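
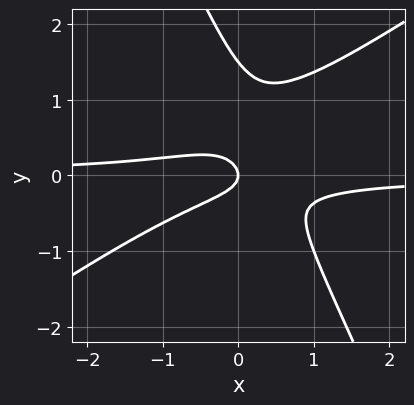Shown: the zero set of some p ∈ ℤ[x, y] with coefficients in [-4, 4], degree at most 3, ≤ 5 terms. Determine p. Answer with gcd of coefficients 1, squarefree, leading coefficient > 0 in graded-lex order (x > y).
3*x^2*y - 3*x*y^2 - 2*y^3 + 3*y^2 + x

(a) The degree is 3 — the shape is more complex than any degree-2 curve.
(b) From the axis intercepts and sections: it crosses the x-axis at the gridline x = 0; it meets the y-axis at y = 0 (among the integer gridlines).
(c) Fitting integer coefficients to these (and the overall shape) gives p.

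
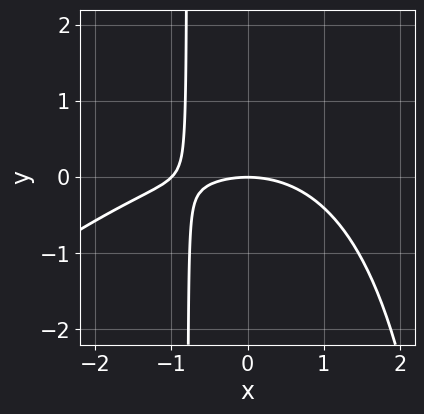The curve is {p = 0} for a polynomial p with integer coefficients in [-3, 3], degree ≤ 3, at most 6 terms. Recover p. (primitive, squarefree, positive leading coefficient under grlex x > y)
(a) deg p = 3.
(b) Reading off the gridlines: it crosses the y-axis at the gridline y = 0; among the integer gridlines, it crosses the x-axis at x ∈ {-1, 0}.
(c) Putting this together gives p.

x^3 - x^2*y + x^2 + 3*x*y + 3*y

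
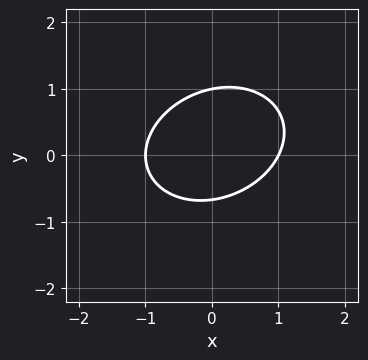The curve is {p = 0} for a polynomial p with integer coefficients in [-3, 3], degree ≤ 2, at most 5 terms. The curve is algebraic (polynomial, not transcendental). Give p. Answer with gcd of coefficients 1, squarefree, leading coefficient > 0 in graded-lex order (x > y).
2*x^2 - x*y + 3*y^2 - y - 2

(a) The degree is 2 — the shape is more complex than any degree-1 curve.
(b) Observable constraints: among the integer gridlines, it crosses the x-axis at x ∈ {-1, 1}; it meets the y-axis at y = 1 (among the integer gridlines).
(c) Together with the visible shape, these determine p as stated.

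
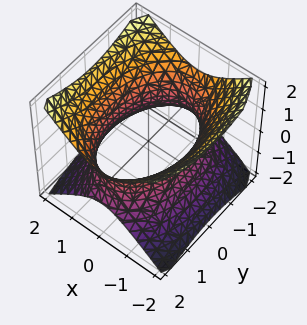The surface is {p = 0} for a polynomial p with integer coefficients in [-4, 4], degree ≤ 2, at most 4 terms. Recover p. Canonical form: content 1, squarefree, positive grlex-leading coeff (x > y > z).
2*x^2 + y^2 - 2*z^2 - 3

1. The degree is 2 — an hourglass — one-sheet hyperboloid; a quadric.
2. Symmetries: it's symmetric under z → −z, forcing even powers of z; it's symmetric under x → −x, forcing even powers of x; the y ↦ −y reflection is a symmetry, so y appears only in even powers.
3. From the visible intercepts: it misses every integer gridline on the z-axis.
4. Solving for integer coefficients yields p as stated.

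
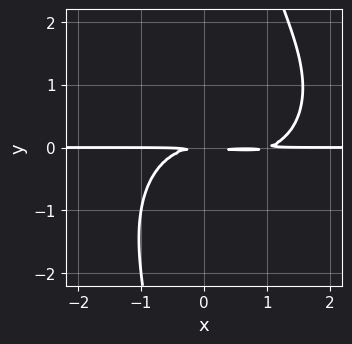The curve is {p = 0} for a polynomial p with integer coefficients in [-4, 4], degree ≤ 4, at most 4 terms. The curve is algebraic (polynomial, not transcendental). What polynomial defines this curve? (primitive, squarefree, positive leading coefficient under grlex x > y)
1. Degree: a generic line meets the curve in up to 4 points, so deg p = 4.
2. Checking where it meets the axes: every point of the x-axis in the box is on the curve.
3. Together with the visible shape, these determine p as stated.

x^3*y + x*y^3 - x^2*y - 3*y^2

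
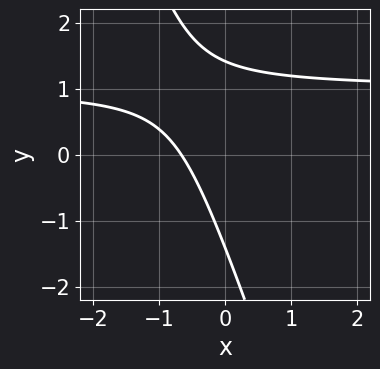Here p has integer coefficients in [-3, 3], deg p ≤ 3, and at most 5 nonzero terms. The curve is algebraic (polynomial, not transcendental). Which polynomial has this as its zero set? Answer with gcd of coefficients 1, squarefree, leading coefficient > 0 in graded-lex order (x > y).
3*x*y + y^2 - 3*x - 2

First, deg p = 2. No degree-1 curve has this shape.
Finally, solving for integer coefficients yields p as stated.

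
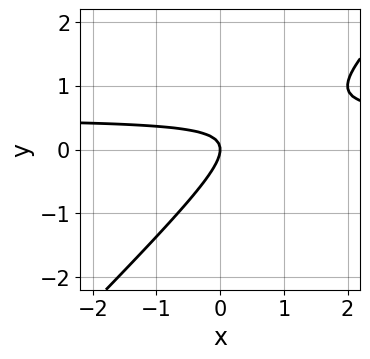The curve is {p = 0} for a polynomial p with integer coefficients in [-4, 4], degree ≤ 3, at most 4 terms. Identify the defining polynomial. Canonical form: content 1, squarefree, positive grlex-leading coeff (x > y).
First, the degree is 2 — a generic line meets the curve in up to 2 points.
Then, from the visible intercepts: it meets the y-axis at y = 0 (among the integer gridlines); one x-axis crossing is at x = 0.
Finally, fitting integer coefficients to these (and the overall shape) gives p.

2*x*y - 2*y^2 - x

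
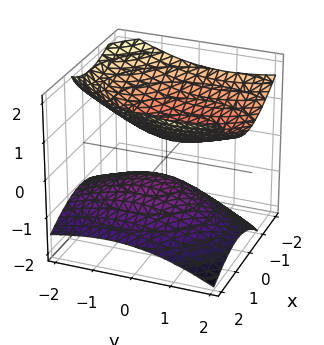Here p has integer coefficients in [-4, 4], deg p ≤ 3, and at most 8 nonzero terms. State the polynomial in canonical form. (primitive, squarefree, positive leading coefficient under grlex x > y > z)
(a) The picture has 2 separate pieces. Treating them together as one polynomial.
(b) The degree is 2 — a generic line meets the surface in up to 2 points.
(c) Checking where it meets the axes: the surface avoids every integer x-axis point in the box; it misses every integer gridline on the y-axis.
(d) Together with the visible shape, these determine p as stated.

2*x^2 + x*z + y^2 - y*z - 3*z^2 + 1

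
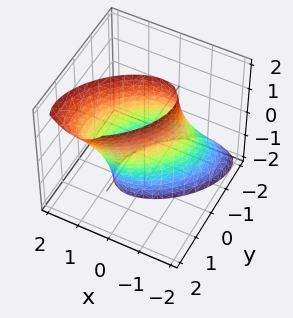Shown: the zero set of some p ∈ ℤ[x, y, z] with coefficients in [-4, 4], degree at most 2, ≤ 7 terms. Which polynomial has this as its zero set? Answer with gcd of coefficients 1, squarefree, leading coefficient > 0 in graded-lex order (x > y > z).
3*x^2 - 3*x*y + 3*y^2 - 2*y*z - 3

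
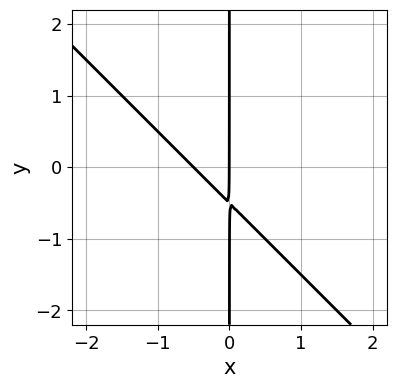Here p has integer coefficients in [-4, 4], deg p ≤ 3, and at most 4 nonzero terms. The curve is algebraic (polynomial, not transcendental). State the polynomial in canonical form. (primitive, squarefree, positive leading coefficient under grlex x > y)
2*x^2 + 2*x*y + x

1. The degree is 2 — no degree-1 curve has this shape.
2. From the axis intercepts and sections: every point of the y-axis in the box is on the curve; it crosses the x-axis at the gridline x = 0.
3. Fitting integer coefficients to these (and the overall shape) gives p.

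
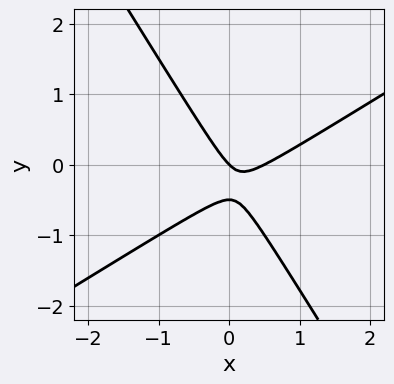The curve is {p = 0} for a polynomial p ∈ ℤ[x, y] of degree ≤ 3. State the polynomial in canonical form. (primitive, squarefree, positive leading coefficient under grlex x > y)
2*x^2 - 2*x*y - 2*y^2 - x - y

1. The degree is 2 — no degree-1 curve has this shape.
2. Checking where it meets the axes: it meets the x-axis at x = 0 (among the integer gridlines); one y-axis crossing is at y = 0.
3. Matching integer coefficients to the picture gives p.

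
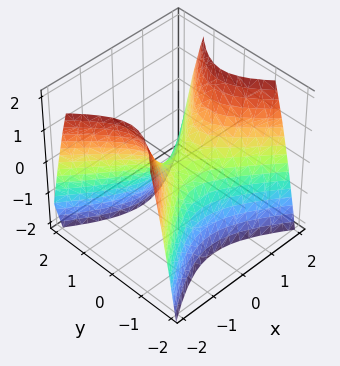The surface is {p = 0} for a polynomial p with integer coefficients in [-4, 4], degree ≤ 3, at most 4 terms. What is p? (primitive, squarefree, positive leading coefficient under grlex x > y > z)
First, deg p = 2. A hyperbolic paraboloid; a quadric.
Then, symmetries: mirror symmetry x ↦ −x ⇒ only even powers of x; the y ↦ −y reflection is a symmetry, so y appears only in even powers.
Then, observable constraints: one z-axis crossing is at z = 0; it meets the y-axis at y = 0 (among the integer gridlines).
Finally, matching integer coefficients to the picture gives p.

2*x^2 - 3*y^2 - 2*z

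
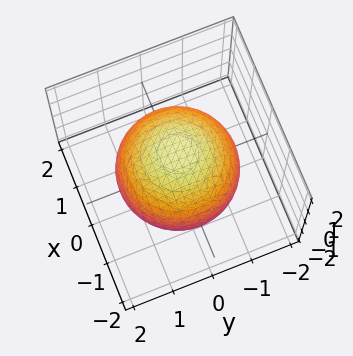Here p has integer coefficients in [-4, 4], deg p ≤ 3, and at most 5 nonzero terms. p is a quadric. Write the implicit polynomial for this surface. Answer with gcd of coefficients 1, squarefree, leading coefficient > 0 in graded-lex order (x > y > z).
x^2 + y^2 + z^2 - 2

1. The degree is 2 — bounded and convex; a quadric.
2. By symmetry, every cross-section ⟂ z is a circle, so x, y appear only via x² + y²; it's symmetric under z → −z, forcing even powers of z.
3. Observable constraints: a circular section at z = 1 has radius exactly 1.
4. Matching integer coefficients to the picture gives p.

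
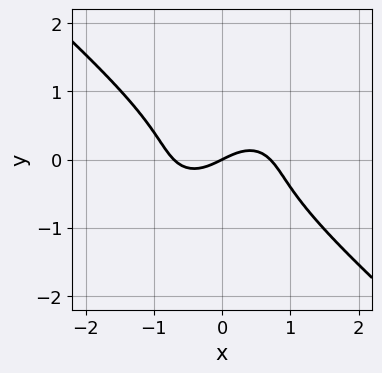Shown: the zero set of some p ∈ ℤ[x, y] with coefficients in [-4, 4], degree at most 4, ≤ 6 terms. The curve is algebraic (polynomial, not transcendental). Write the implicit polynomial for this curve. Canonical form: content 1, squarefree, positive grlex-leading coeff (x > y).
First, degree: a generic line meets the curve in up to 3 points, so deg p = 3.
Next, checking where it meets the axes: one x-axis crossing is at x = 0; it crosses the y-axis at the gridline y = 0.
Finally, assembling these constraints gives the stated polynomial.

2*x^3 + 3*y^3 - x + 2*y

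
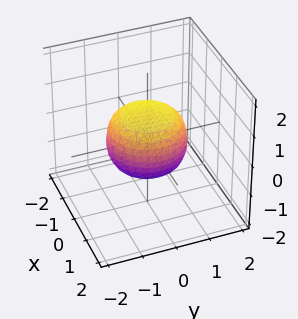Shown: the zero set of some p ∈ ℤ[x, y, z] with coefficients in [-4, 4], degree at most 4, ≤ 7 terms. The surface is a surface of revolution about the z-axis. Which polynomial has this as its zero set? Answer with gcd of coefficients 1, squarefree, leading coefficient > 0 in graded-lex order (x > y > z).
2*x^4 + 4*x^2*y^2 + 2*y^4 - x^2 - y^2 + 3*z^2 - 2

Degree: no degree-3 surface has this shape, so deg p = 4.
By symmetry, every cross-section ⟂ z is a circle, so x, y appear only via x² + y².
Observable constraints: a circular section at z = 0 has radius between 1 and 2.
Together with the visible shape, these determine p as stated.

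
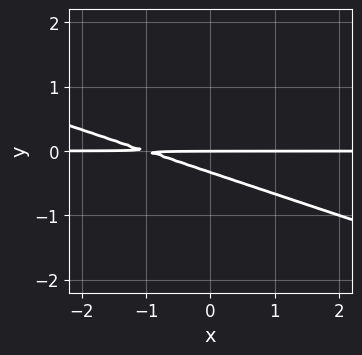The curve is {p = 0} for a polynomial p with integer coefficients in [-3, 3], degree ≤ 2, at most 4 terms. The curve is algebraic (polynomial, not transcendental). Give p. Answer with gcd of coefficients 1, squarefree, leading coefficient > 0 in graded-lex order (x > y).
x*y + 3*y^2 + y

(a) Degree: the shape is more complex than any degree-1 curve, so deg p = 2.
(b) Checking where it meets the axes: one y-axis crossing is at y = 0; the visible x-axis segment lies entirely on the curve.
(c) These observations pin down the coefficients.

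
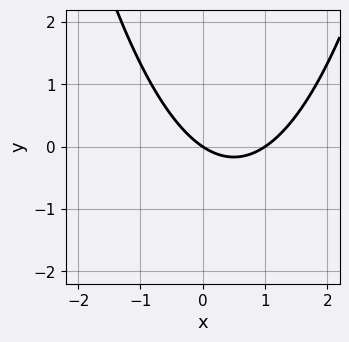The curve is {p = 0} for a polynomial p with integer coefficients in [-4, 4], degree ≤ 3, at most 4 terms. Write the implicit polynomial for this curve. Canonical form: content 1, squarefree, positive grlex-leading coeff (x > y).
2*x^2 - 2*x - 3*y

First, the degree is 2 — no degree-1 curve has this shape.
Then, reading off the gridlines: among the integer gridlines, it crosses the x-axis at x ∈ {0, 1}; one y-axis crossing is at y = 0.
Finally, solving for integer coefficients yields p as stated.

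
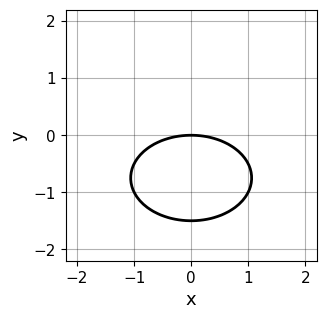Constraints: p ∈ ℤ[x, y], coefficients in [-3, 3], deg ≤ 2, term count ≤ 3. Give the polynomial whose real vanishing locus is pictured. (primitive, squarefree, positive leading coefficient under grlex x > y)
x^2 + 2*y^2 + 3*y

(a) deg p = 2. The shape is more complex than any degree-1 curve.
(b) Symmetries: the x ↦ −x reflection is a symmetry, so x appears only in even powers.
(c) Against the integer gridlines: it meets the y-axis at y = 0 (among the integer gridlines); it meets the x-axis at x = 0 (among the integer gridlines).
(d) Assembling these constraints gives the stated polynomial.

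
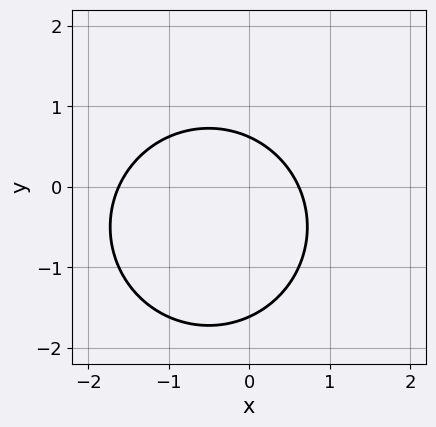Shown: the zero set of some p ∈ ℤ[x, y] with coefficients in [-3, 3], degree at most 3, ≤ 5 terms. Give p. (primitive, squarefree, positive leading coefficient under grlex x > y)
x^2 + y^2 + x + y - 1

1. deg p = 2. No degree-1 curve has this shape.
2. Solving for integer coefficients yields p as stated.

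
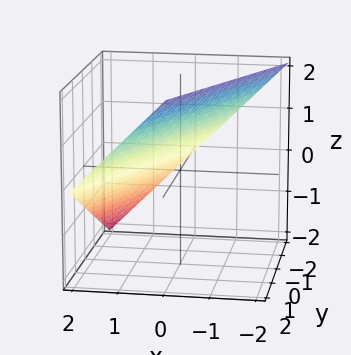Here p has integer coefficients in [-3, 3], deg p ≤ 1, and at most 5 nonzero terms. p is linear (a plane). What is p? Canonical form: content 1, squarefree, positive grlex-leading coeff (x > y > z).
2*x - y + 2*z - 2

(a) Degree: every cross-section is a straight line — this is a plane, so deg p = 1.
(b) From the axis intercepts and sections: one y-axis crossing is at y = -2; it meets the x-axis at x = 1 (among the integer gridlines).
(c) Assembling these constraints gives the stated polynomial. Check: (0, 0, 1) on the z-axis lies on the surface, and p(0, 0, 1) = 0. ✓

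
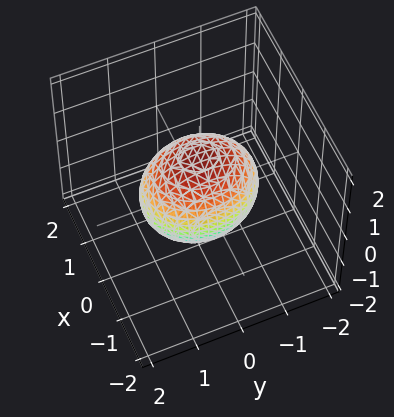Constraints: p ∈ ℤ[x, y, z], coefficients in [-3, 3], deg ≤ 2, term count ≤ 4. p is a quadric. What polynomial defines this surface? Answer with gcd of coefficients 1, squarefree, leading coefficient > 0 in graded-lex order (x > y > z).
deg p = 2.
Symmetries: it's symmetric under y → −y, forcing even powers of y; mirror symmetry x ↦ −x ⇒ only even powers of x; mirror symmetry z ↦ −z ⇒ only even powers of z.
From the visible intercepts: among the integer gridlines, it crosses the x-axis at x ∈ {-1, 1}.
Fitting integer coefficients to these (and the overall shape) gives p.

3*x^2 + 2*y^2 + 2*z^2 - 3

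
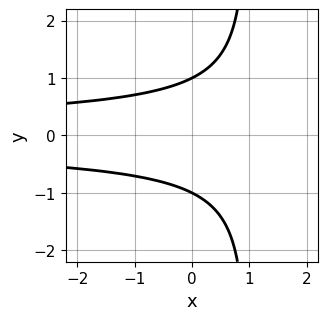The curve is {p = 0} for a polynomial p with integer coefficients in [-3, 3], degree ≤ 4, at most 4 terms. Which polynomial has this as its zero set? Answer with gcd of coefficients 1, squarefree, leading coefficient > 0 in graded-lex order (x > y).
x*y^2 - y^2 + 1

First, degree: the shape is more complex than any degree-2 curve, so deg p = 3.
Then, symmetries: mirror symmetry y ↦ −y ⇒ only even powers of y.
Next, from the axis intercepts and sections: no x-intercept at any integer in the box; the y-axis gridline crossings are at y ∈ {-1, 1}.
Finally, assembling these constraints gives the stated polynomial.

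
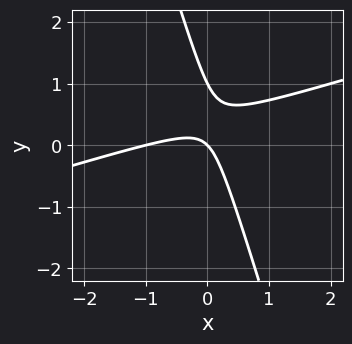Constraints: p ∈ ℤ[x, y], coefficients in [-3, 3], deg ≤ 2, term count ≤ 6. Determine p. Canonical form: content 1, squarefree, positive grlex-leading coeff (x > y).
x^2 - 3*x*y - y^2 + x + y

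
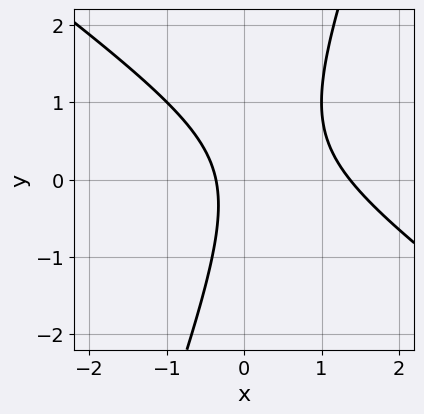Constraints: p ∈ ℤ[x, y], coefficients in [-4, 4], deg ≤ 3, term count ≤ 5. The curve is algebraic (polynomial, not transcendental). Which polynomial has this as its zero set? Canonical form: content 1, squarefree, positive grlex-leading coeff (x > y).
2*x^2 + 2*x*y - y^2 - 2*x - 1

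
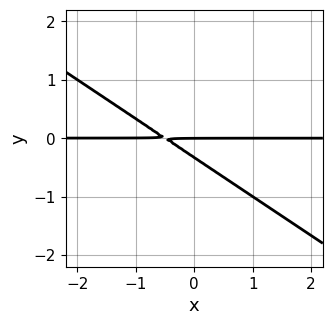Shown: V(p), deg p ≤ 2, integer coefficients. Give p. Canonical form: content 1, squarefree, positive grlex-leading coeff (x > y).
2*x*y + 3*y^2 + y

deg p = 2. No degree-1 curve has this shape.
From the visible intercepts: one y-axis crossing is at y = 0; the visible x-axis segment lies entirely on the curve.
Assembling these constraints gives the stated polynomial.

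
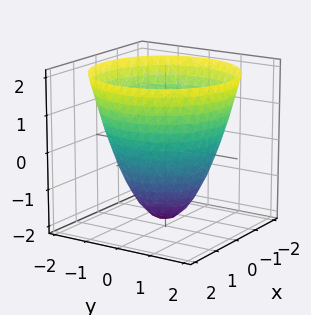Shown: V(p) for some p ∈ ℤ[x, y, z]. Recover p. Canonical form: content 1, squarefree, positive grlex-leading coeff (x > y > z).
First, deg p = 2.
Next, by symmetry, the surface is invariant under rotation about z: p = q(x² + y², z).
Next, against the integer gridlines: a circular section at z = 1 has radius between 1 and 2; it crosses the z-axis at the gridline z = -2.
Finally, assembling these constraints gives the stated polynomial.

x^2 + y^2 - z - 2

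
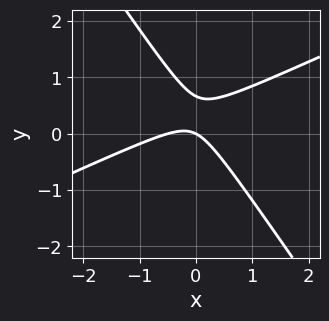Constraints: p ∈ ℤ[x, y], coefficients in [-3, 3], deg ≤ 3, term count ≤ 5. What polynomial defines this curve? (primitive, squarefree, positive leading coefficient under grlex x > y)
1. The degree is 2 — no degree-1 curve has this shape.
2. Against the integer gridlines: it crosses the y-axis at the gridline y = 0; it crosses the x-axis at the gridline x = 0.
3. These observations pin down the coefficients.

2*x^2 - 3*x*y - 3*y^2 + x + 2*y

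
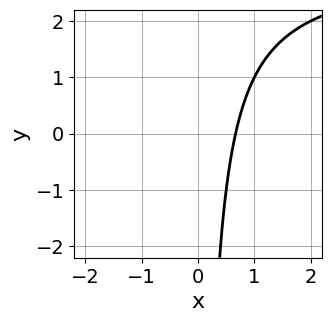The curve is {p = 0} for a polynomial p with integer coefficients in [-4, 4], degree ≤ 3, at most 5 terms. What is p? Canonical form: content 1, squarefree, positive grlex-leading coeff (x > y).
x*y - 3*x + 2

(a) deg p = 2. No degree-1 curve has this shape.
(b) Checking where it meets the axes: it misses every integer gridline on the y-axis.
(c) Putting this together gives p.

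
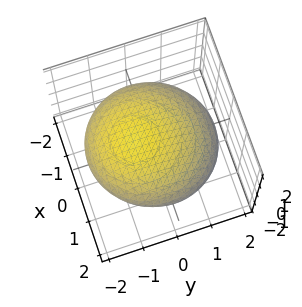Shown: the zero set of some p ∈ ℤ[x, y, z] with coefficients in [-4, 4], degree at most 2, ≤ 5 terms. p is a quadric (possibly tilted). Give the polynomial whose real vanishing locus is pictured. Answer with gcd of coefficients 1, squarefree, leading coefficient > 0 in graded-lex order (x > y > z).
x^2 + y^2 + y*z + 3*z^2 - 3

(a) deg p = 2. No degree-1 surface has this shape.
(b) Against the integer gridlines: the z-axis gridline crossings are at z ∈ {-1, 1}.
(c) The integer polynomial consistent with all of this is the stated p.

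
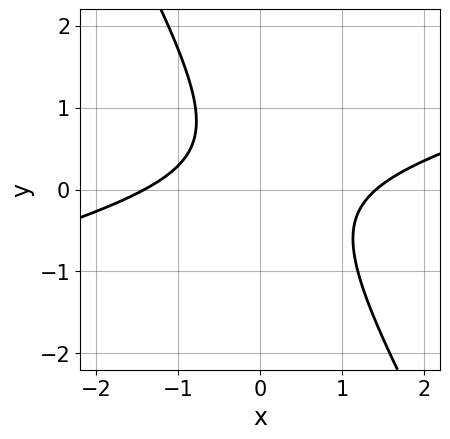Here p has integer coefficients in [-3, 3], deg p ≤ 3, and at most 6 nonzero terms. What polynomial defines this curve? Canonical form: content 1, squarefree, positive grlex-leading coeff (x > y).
First, degree: a generic line meets the curve in up to 2 points, so deg p = 2.
Then, checking where it meets the axes: the curve avoids every integer y-axis point in the box.
Finally, together with the visible shape, these determine p as stated.

x^2 - 3*x*y - 2*y^2 + y - 2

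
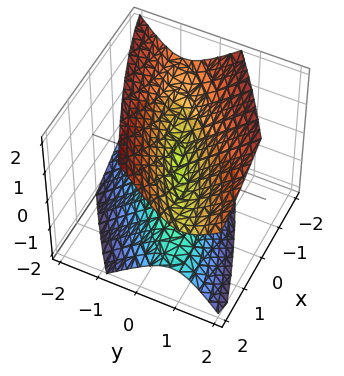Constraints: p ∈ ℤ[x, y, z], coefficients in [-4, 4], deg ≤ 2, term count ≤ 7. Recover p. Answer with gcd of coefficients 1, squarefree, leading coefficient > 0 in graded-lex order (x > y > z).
x^2 - 3*x*y + 3*y^2 - y*z - 2*z^2

1. deg p = 2.
2. Checking where it meets the axes: it meets the z-axis at z = 0 (among the integer gridlines); one x-axis crossing is at x = 0.
3. Assembling these constraints gives the stated polynomial.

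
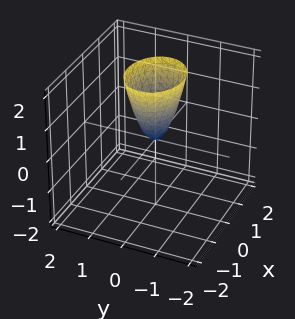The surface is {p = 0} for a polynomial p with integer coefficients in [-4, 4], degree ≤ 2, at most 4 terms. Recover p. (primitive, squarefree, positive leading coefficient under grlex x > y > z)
2*x^2 + 3*y^2 - z

(a) deg p = 2.
(b) Symmetries: it's symmetric under x → −x, forcing even powers of x; mirror symmetry y ↦ −y ⇒ only even powers of y.
(c) From the visible intercepts: it crosses the y-axis at the gridline y = 0; it crosses the x-axis at the gridline x = 0; it crosses the z-axis at the gridline z = 0.
(d) Matching integer coefficients to the picture gives p.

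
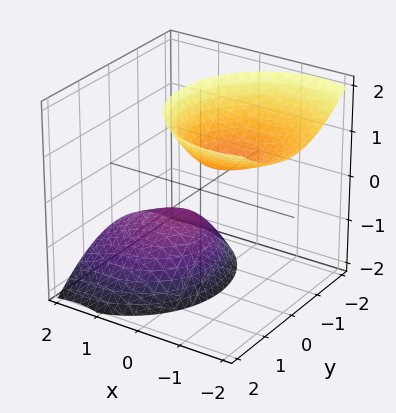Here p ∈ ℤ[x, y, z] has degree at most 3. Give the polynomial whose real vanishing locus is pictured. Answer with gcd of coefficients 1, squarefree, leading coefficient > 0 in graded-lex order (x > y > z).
I count 2 distinct pieces. They look like related sheets of one shape, so recover p as a whole.
The degree is 2 — no degree-1 surface has this shape.
From the axis intercepts and sections: no y-intercept at any integer in the box; it misses every integer gridline on the x-axis; among the integer gridlines, it crosses the z-axis at z ∈ {-1, 1}.
Fitting integer coefficients to these (and the overall shape) gives p.

2*x^2 + 3*x*z + 2*y^2 - z^2 + 1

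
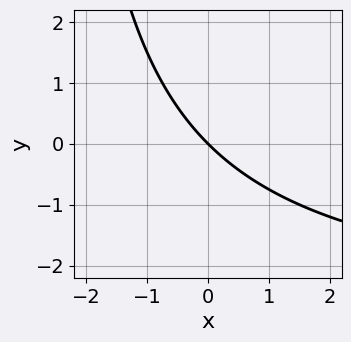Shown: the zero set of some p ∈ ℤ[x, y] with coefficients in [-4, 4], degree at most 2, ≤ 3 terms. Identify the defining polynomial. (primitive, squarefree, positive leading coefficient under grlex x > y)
1. The degree is 2 — a generic line meets the curve in up to 2 points.
2. Checking where it meets the axes: one x-axis crossing is at x = 0; it crosses the y-axis at the gridline y = 0.
3. These observations pin down the coefficients.

x*y + 3*x + 3*y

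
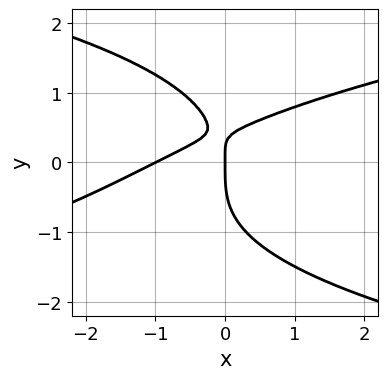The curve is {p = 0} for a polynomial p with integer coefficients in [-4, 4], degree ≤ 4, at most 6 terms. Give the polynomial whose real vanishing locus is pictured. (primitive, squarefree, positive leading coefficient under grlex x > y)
First, the degree is 4 — the shape is more complex than any degree-3 curve.
Next, checking where it meets the axes: the x-axis gridline crossings are at x ∈ {-1, 0}; one y-axis crossing is at y = 0.
Finally, together with the visible shape, these determine p as stated.

y^4 - x^2 + 2*x*y - x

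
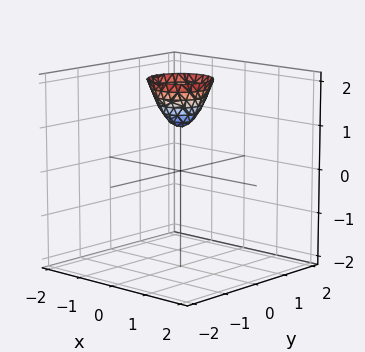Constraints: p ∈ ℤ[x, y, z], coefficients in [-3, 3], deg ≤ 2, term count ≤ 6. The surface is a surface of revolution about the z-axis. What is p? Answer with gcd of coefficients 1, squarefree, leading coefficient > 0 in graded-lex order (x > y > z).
First, the degree is 2 — the shape is more complex than any degree-1 surface.
Next, symmetries: rotational symmetry about the z-axis ⇒ p depends on x, y only through x² + y².
Then, reading off the gridlines: no x-intercept at any integer in the box; a circular section at z = 2 has radius between 0 and 1.
Finally, matching integer coefficients to the picture gives p. Check: (0, 0, 1) on the z-axis lies on the surface, and p(0, 0, 1) = 0. ✓

2*x^2 + 2*y^2 - z + 1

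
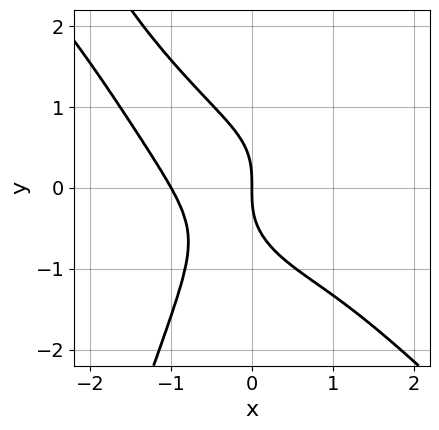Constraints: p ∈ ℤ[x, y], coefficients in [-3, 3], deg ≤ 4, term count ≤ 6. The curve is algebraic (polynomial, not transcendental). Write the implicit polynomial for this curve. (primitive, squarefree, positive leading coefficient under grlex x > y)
3*x^4 + 3*x^3*y - 2*x^2*y + 2*y^3 + 3*x

Degree: the shape is more complex than any degree-3 curve, so deg p = 4.
Reading off the gridlines: it meets the y-axis at y = 0 (among the integer gridlines); the x-axis gridline crossings are at x ∈ {-1, 0}.
Together with the visible shape, these determine p as stated.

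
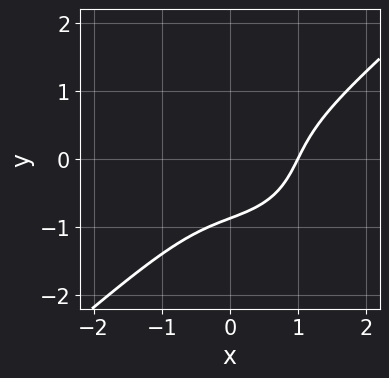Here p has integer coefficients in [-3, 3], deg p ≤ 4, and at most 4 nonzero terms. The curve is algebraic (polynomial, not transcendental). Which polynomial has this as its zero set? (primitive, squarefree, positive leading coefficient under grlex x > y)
2*x^3 - 3*y^3 - 3*x*y - 2

1. deg p = 3.
2. From the axis intercepts and sections: it meets the x-axis at x = 1 (among the integer gridlines).
3. Matching integer coefficients to the picture gives p.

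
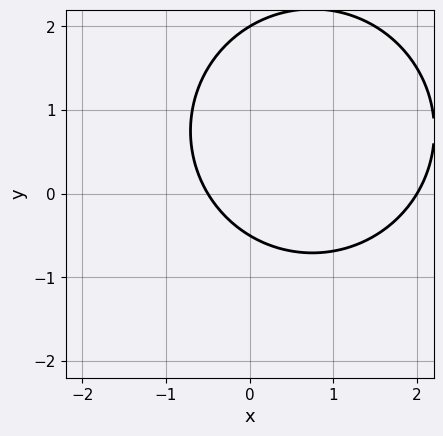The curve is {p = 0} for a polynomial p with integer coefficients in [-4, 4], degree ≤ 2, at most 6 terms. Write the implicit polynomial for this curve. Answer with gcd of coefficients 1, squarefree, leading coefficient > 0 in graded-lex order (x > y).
2*x^2 + 2*y^2 - 3*x - 3*y - 2

1. deg p = 2. The shape is more complex than any degree-1 curve.
2. Observable constraints: one x-axis crossing is at x = 2; it crosses the y-axis at the gridline y = 2.
3. Matching integer coefficients to the picture gives p.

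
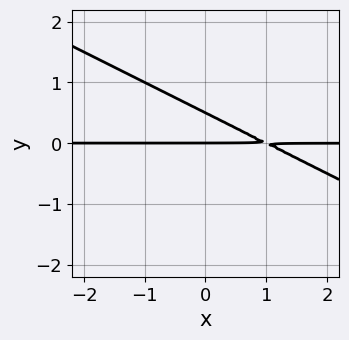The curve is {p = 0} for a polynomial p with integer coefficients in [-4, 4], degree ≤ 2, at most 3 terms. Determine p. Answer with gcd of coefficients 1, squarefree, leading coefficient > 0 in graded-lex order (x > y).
x*y + 2*y^2 - y

Degree: the shape is more complex than any degree-1 curve, so deg p = 2.
Observable constraints: it meets the y-axis at y = 0 (among the integer gridlines); every point of the x-axis in the box is on the curve.
These observations pin down the coefficients.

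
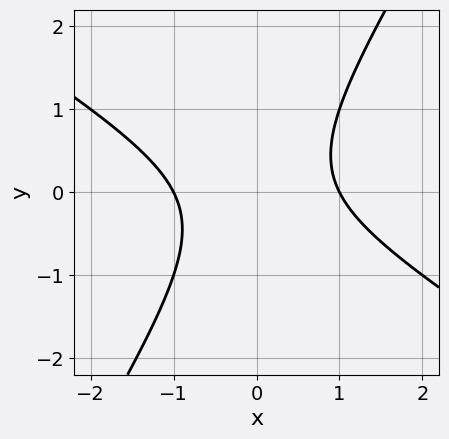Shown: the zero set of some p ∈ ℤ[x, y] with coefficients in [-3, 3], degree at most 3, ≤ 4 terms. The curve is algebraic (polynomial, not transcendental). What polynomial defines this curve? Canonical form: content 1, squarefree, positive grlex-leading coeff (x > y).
x^2 + x*y - y^2 - 1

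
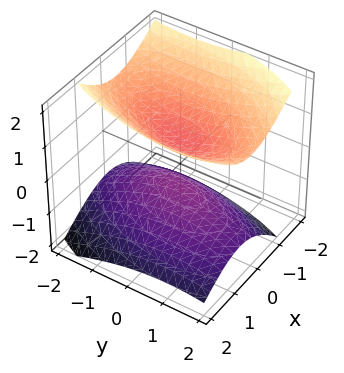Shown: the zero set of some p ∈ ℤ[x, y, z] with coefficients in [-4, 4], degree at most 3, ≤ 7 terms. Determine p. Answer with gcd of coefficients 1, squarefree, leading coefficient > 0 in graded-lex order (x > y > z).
I count 2 distinct pieces. They look like related sheets of one shape, so recover p as a whole.
The degree is 2 — a generic line meets the surface in up to 2 points.
Against the integer gridlines: no y-intercept at any integer in the box; no x-intercept at any integer in the box.
Solving for integer coefficients yields p as stated.

3*x^2 - x*y + x*z + y^2 - 3*z^2 + 1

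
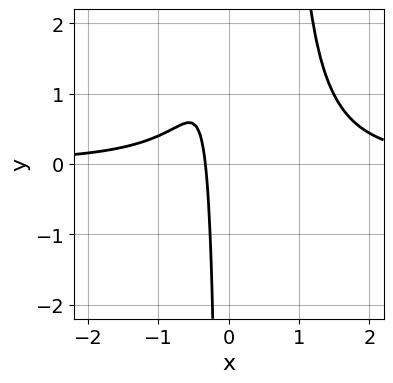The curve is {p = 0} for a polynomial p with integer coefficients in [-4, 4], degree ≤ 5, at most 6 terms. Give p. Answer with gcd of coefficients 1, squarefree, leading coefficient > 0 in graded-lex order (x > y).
3*x^3*y - 2*x^2*y - 3*x - 1

(a) The degree is 4 — a generic line meets the curve in up to 4 points.
(b) Checking where it meets the axes: no y-intercept at any integer in the box.
(c) The integer polynomial consistent with all of this is the stated p.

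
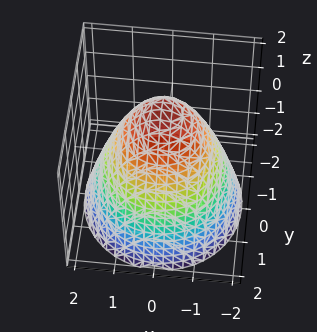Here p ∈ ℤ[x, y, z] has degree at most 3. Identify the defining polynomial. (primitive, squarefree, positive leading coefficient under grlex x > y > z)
1. The degree is 2 — the shape is more complex than any degree-1 surface.
2. By symmetry, every cross-section ⟂ z is a circle, so x, y appear only via x² + y².
3. Checking where it meets the axes: it meets the z-axis at z = 2 (among the integer gridlines); a circular section at z = -1 has radius between 1 and 2.
4. Together with the visible shape, these determine p as stated.

x^2 + y^2 + z - 2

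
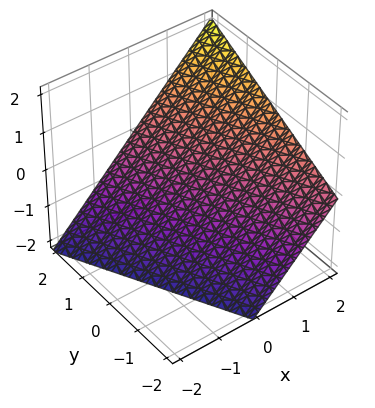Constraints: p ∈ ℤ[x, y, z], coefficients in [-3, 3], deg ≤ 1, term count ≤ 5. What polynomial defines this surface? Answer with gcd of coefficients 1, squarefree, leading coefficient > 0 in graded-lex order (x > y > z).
(a) The degree is 1 — every cross-section is a straight line — this is a plane.
(b) Observable constraints: it crosses the y-axis at the gridline y = 2; one z-axis crossing is at z = -1; it crosses the x-axis at the gridline x = 1.
(c) The integer polynomial consistent with all of this is the stated p.

2*x + y - 2*z - 2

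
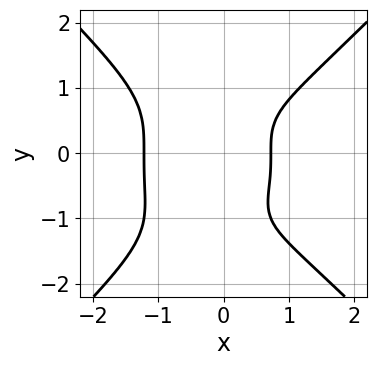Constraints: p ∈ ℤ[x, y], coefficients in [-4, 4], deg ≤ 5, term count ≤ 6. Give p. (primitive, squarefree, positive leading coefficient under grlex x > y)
The degree is 4 — the shape is more complex than any degree-3 curve.
From the visible intercepts: the curve avoids every integer y-axis point in the box.
These observations pin down the coefficients.

x^4 - y^4 - y^3 + x - 1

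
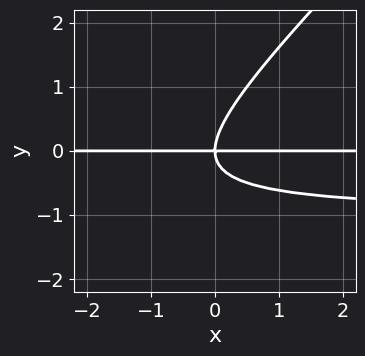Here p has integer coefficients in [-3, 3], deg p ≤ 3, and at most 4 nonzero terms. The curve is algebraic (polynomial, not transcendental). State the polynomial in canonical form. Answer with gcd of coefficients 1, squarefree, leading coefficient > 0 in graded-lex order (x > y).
x*y^2 - y^3 + x*y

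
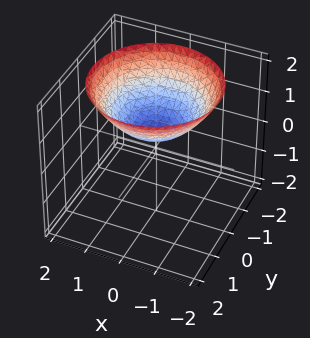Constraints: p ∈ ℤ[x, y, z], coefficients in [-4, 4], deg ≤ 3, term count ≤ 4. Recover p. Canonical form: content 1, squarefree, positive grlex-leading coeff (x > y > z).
1. The degree is 2 — the shape is more complex than any degree-1 surface.
2. Symmetry: the surface is invariant under rotation about z: p = q(x² + y², z).
3. Observable constraints: no y-intercept at any integer in the box; a circular section at z = 2 has radius between 1 and 2.
4. Solving for integer coefficients yields p as stated.

x^2 + y^2 - 2*z + 1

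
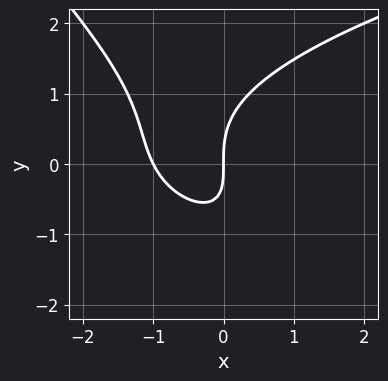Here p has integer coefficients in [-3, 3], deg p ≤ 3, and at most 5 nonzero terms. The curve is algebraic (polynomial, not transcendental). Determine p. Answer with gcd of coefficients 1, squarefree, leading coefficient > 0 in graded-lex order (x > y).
First, deg p = 3. No degree-2 curve has this shape.
Then, checking where it meets the axes: it crosses the y-axis at the gridline y = 0; among the integer gridlines, it crosses the x-axis at x ∈ {-1, 0}.
Finally, matching integer coefficients to the picture gives p.

x*y^2 + y^3 - 2*x^2 - x*y - 2*x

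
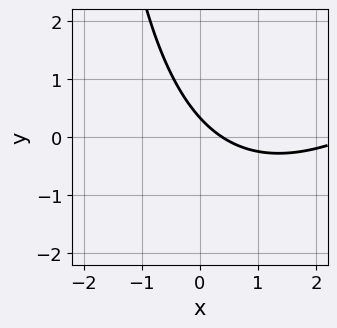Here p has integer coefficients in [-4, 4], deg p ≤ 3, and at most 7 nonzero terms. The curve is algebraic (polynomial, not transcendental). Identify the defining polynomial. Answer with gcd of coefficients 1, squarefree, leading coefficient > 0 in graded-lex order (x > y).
The degree is 2 — the shape is more complex than any degree-1 curve.
The integer polynomial consistent with all of this is the stated p.

x^2 - x*y - 3*x - 3*y + 1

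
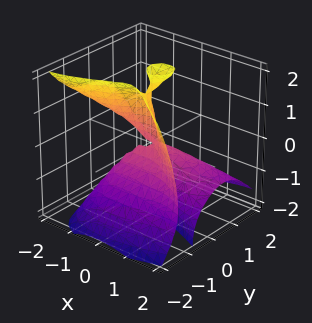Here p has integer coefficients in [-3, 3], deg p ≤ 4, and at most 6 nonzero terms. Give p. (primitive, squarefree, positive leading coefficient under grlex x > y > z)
x^3 + 2*x^2*z + 3*y^3 - 2*y*z^2 + 3*y*z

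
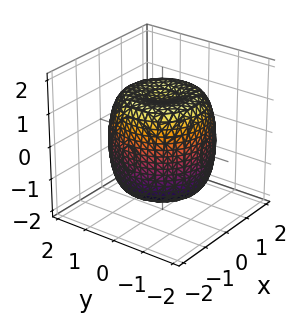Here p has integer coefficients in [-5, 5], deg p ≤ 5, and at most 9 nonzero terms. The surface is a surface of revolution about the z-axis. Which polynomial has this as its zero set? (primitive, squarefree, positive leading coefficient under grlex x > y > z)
2*x^4 + 4*x^2*y^2 + 2*y^4 - 3*x^2 - 3*y^2 + 2*z^2 - 3

deg p = 4. The shape is more complex than any degree-3 surface.
Symmetry: the z-axis is an axis of rotation, so x and y enter only as x² + y².
Checking where it meets the axes: a circular section at z = -1 has radius between 1 and 2.
These observations pin down the coefficients.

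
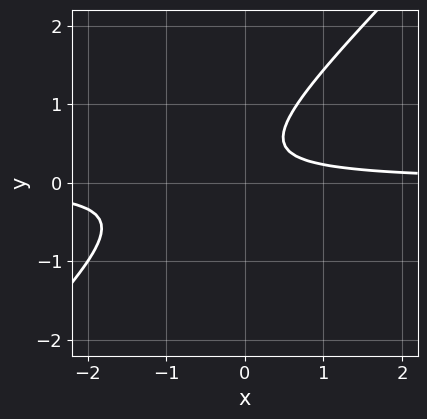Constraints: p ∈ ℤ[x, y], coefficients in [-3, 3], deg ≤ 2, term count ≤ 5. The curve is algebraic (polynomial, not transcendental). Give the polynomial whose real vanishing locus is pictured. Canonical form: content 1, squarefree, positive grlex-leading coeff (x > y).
3*x*y - 3*y^2 + 2*y - 1

1. The degree is 2 — a generic line meets the curve in up to 2 points.
2. Reading off the gridlines: no y-intercept at any integer in the box; no x-intercept at any integer in the box.
3. These observations pin down the coefficients.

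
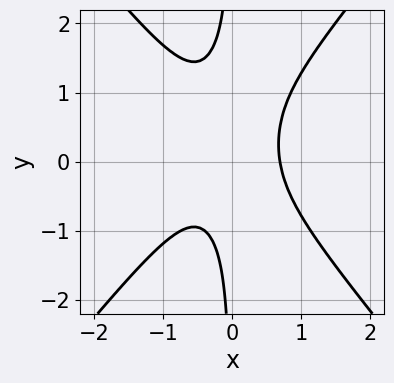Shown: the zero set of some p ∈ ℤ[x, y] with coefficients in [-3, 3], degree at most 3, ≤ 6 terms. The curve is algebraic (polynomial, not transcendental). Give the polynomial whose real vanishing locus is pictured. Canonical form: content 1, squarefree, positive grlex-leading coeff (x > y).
3*x^3 - 2*x*y^2 + x*y - 1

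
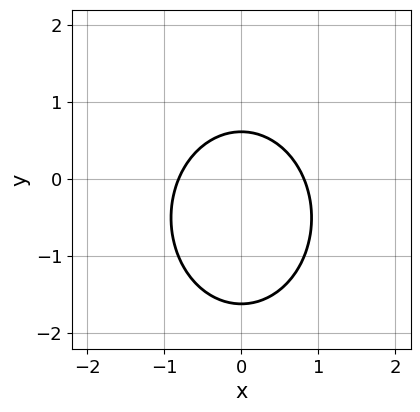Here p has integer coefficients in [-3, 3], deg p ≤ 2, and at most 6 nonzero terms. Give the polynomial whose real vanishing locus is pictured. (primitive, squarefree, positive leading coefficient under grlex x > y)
3*x^2 + 2*y^2 + 2*y - 2

1. Degree: no degree-1 curve has this shape, so deg p = 2.
2. Symmetries: mirror symmetry x ↦ −x ⇒ only even powers of x.
3. Matching integer coefficients to the picture gives p.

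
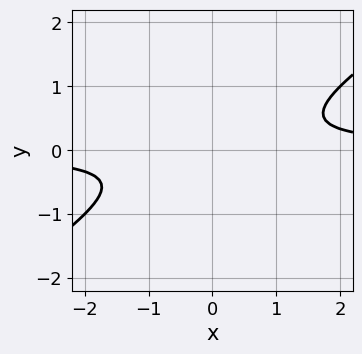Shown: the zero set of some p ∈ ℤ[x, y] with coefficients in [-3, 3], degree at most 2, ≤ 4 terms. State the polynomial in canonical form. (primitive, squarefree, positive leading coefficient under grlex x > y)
2*x*y - 3*y^2 - 1

Degree: the shape is more complex than any degree-1 curve, so deg p = 2.
From the axis intercepts and sections: the curve avoids every integer y-axis point in the box; the curve avoids every integer x-axis point in the box.
Fitting integer coefficients to these (and the overall shape) gives p.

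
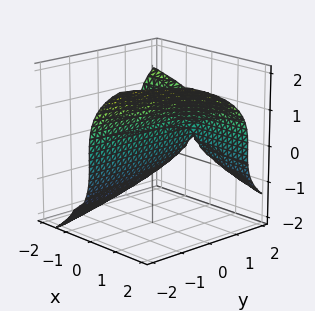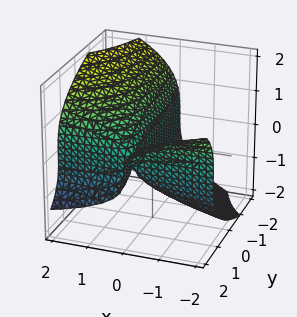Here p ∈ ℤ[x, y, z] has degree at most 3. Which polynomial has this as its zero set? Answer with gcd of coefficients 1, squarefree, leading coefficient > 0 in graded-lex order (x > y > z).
First, deg p = 3.
Next, from the axis intercepts and sections: every point of the y-axis in the box is on the surface; one x-axis crossing is at x = 0; one z-axis crossing is at z = 0.
Finally, together with the visible shape, these determine p as stated.

z^3 + 2*x*y - 3*x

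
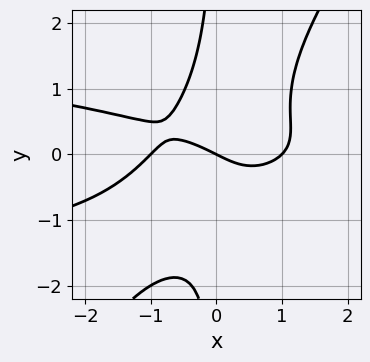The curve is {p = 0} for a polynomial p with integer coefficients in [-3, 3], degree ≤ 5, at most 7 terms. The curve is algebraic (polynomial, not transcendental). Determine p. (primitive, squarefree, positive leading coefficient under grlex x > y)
3*x^2*y^2 - 2*x*y^3 + x^3 - x - 2*y

The degree is 4 — no degree-3 curve has this shape.
Checking where it meets the axes: among the integer gridlines, it crosses the x-axis at x ∈ {-1, 0, 1}; one y-axis crossing is at y = 0.
Solving for integer coefficients yields p as stated.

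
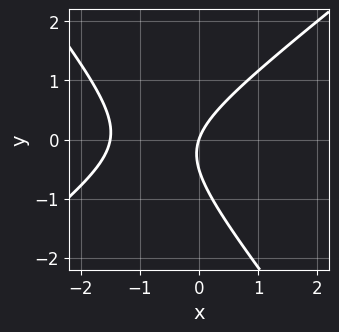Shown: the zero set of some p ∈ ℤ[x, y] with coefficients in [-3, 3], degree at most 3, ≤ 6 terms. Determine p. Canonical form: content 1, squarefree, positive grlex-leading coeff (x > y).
1. The degree is 2 — the shape is more complex than any degree-1 curve.
2. Observable constraints: it crosses the x-axis at the gridline x = 0; it crosses the y-axis at the gridline y = 0.
3. These observations pin down the coefficients.

2*x^2 - x*y - 2*y^2 + 3*x - y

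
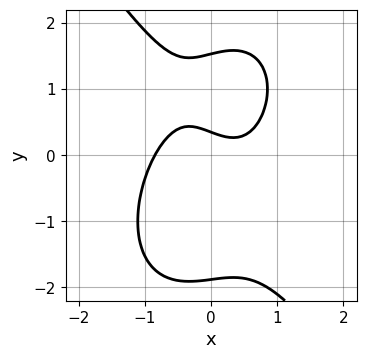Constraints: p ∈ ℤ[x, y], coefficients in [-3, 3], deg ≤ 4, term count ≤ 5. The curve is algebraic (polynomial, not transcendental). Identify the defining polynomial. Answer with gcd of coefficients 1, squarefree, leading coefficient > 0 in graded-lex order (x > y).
(a) The degree is 3 — the shape is more complex than any degree-2 curve.
(b) The integer polynomial consistent with all of this is the stated p.

3*x^3 + y^3 - x - 3*y + 1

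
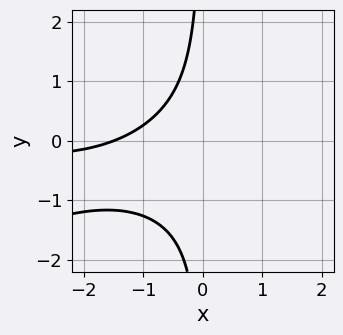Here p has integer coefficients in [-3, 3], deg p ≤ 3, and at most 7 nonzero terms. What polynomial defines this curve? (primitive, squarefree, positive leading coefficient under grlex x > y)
First, the degree is 3 — a generic line meets the curve in up to 3 points.
Next, reading off the gridlines: the curve avoids every integer y-axis point in the box.
Finally, the integer polynomial consistent with all of this is the stated p.

x^2*y - 3*x*y^2 - 2*x*y - 2*x - 3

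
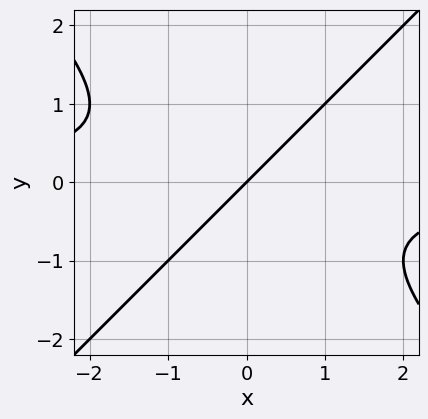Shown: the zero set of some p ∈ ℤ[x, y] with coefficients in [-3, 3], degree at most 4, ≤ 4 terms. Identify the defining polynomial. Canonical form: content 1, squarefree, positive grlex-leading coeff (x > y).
Degree: the shape is more complex than any degree-2 curve, so deg p = 3.
From the axis intercepts and sections: it meets the x-axis at x = 0 (among the integer gridlines); one y-axis crossing is at y = 0.
Assembling these constraints gives the stated polynomial.

x^2*y - y^3 + x - y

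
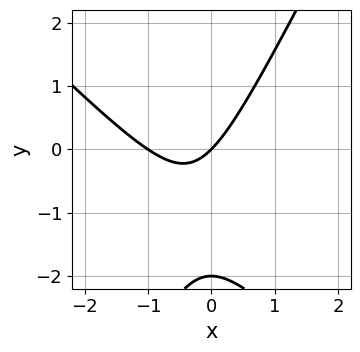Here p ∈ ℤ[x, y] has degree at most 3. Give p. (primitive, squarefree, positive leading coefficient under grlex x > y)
deg p = 2. No degree-1 curve has this shape.
From the visible intercepts: among the integer gridlines, it crosses the x-axis at x ∈ {-1, 0}; among the integer gridlines, it crosses the y-axis at y ∈ {-2, 0}.
Solving for integer coefficients yields p as stated.

2*x^2 + x*y - y^2 + 2*x - 2*y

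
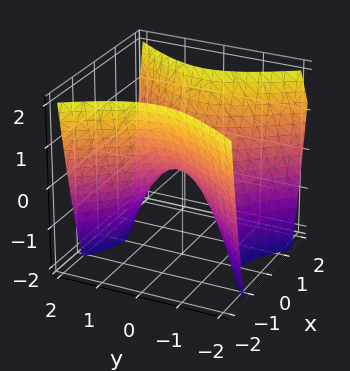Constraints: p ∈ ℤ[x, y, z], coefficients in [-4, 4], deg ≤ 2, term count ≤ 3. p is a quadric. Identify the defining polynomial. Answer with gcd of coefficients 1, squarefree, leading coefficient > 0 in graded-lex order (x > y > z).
First, deg p = 2. A saddle surface; a quadric.
Next, symmetries: the y ↦ −y reflection is a symmetry, so y appears only in even powers; mirror symmetry x ↦ −x ⇒ only even powers of x.
Next, against the integer gridlines: it meets the y-axis at y = 0 (among the integer gridlines); it meets the x-axis at x = 0 (among the integer gridlines); it meets the z-axis at z = 0 (among the integer gridlines).
Finally, fitting integer coefficients to these (and the overall shape) gives p.

3*x^2 - 2*y^2 - 2*z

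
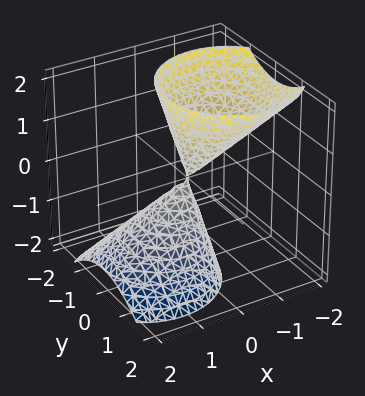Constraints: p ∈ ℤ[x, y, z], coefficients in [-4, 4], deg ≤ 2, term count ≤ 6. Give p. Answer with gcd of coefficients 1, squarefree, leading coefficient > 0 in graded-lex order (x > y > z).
(a) I count 2 distinct pieces. Treating them together as one polynomial.
(b) deg p = 2. A generic line meets the surface in up to 2 points.
(c) Against the integer gridlines: it meets the x-axis at x = 0 (among the integer gridlines); it meets the z-axis at z = 0 (among the integer gridlines); one y-axis crossing is at y = 0.
(d) Assembling these constraints gives the stated polynomial.

3*x^2 + 3*x*z + 3*y^2 - z^2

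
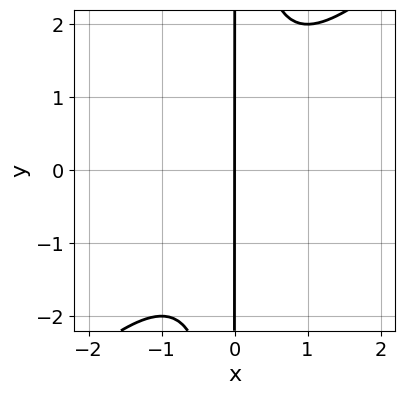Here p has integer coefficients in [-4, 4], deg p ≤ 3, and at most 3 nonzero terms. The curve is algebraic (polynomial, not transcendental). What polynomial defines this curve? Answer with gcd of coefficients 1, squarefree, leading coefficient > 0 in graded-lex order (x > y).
Degree: the shape is more complex than any degree-2 curve, so deg p = 3.
Checking where it meets the axes: one x-axis crossing is at x = 0; the visible y-axis segment lies entirely on the curve.
Matching integer coefficients to the picture gives p.

x^3 - x^2*y + x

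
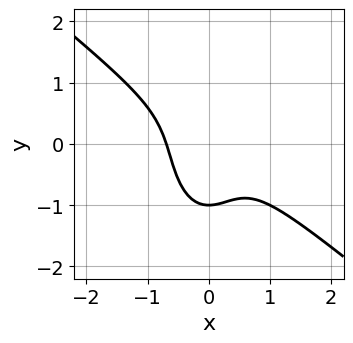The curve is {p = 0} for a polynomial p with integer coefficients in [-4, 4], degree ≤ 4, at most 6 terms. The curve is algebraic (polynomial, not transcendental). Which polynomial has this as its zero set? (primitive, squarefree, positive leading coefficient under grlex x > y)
3*x^3 + 3*x^2*y + y^3 + 1

(a) deg p = 3. The shape is more complex than any degree-2 curve.
(b) From the axis intercepts and sections: one y-axis crossing is at y = -1.
(c) Solving for integer coefficients yields p as stated.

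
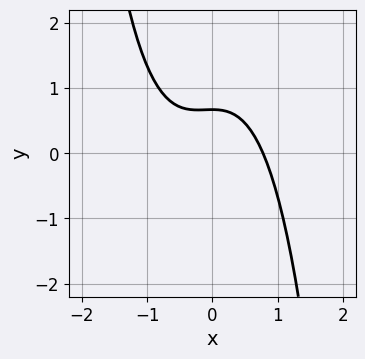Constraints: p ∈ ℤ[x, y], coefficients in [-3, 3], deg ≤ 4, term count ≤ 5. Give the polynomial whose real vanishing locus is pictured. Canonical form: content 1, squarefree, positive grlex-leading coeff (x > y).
Degree: no degree-2 curve has this shape, so deg p = 3.
Putting this together gives p.

3*x^3 + x^2 + 3*y - 2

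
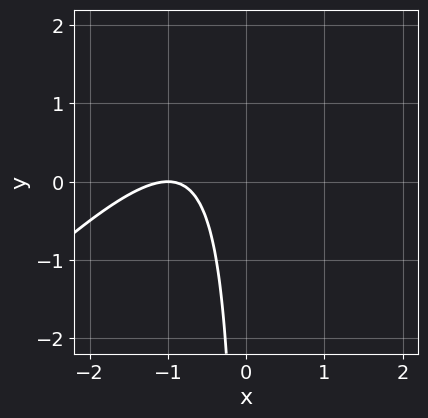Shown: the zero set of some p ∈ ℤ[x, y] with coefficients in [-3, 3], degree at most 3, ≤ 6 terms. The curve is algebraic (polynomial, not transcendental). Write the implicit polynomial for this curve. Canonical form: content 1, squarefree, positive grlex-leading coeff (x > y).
x^2 - x*y + 2*x + 1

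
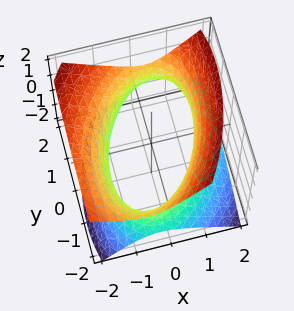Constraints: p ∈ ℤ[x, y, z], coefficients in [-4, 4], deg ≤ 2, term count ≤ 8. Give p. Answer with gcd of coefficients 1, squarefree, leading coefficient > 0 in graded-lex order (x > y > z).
2*x^2 - x*y + x*z + y^2 - 2*z^2 - 3

1. deg p = 2.
2. Reading off the gridlines: the surface avoids every integer z-axis point in the box.
3. Solving for integer coefficients yields p as stated.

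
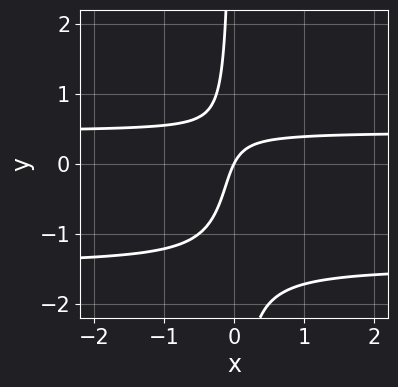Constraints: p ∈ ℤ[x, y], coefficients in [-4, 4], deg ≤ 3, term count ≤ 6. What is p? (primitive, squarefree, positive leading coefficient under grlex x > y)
3*x*y^2 + 3*x*y - 2*x + y

First, deg p = 3.
Then, observable constraints: it crosses the y-axis at the gridline y = 0; one x-axis crossing is at x = 0.
Finally, fitting integer coefficients to these (and the overall shape) gives p.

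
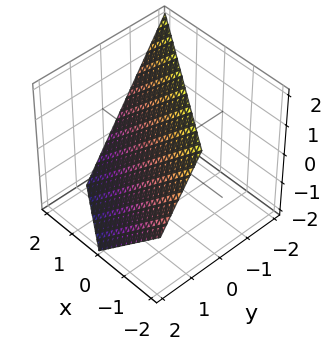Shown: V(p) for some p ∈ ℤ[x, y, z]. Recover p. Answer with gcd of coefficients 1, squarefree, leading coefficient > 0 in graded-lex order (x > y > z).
2*x + 3*y + 2*z - 2

(a) The degree is 1 — every cross-section is a straight line — this is a plane.
(b) From the visible intercepts: it crosses the x-axis at the gridline x = 1; it crosses the z-axis at the gridline z = 1.
(c) Matching integer coefficients to the picture gives p.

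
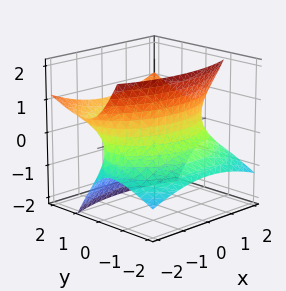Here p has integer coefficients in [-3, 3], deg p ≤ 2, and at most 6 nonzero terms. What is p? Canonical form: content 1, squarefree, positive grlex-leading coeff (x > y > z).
x^2 + 2*y^2 - 3*y*z - 2*z^2 - 3

deg p = 2. No degree-1 surface has this shape.
Checking where it meets the axes: it misses every integer gridline on the z-axis.
The integer polynomial consistent with all of this is the stated p.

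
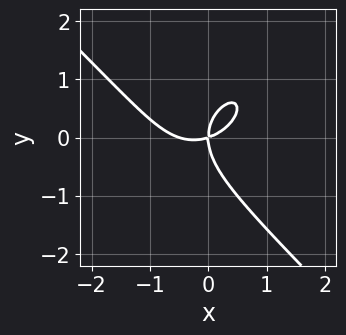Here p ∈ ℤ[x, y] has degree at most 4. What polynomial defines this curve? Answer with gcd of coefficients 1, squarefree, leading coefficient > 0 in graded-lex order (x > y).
2*x^3 + 2*y^3 + x^2 - 3*x*y

deg p = 3. No degree-2 curve has this shape.
Reading off the gridlines: it meets the x-axis at x = 0 (among the integer gridlines); it crosses the y-axis at the gridline y = 0.
Assembling these constraints gives the stated polynomial.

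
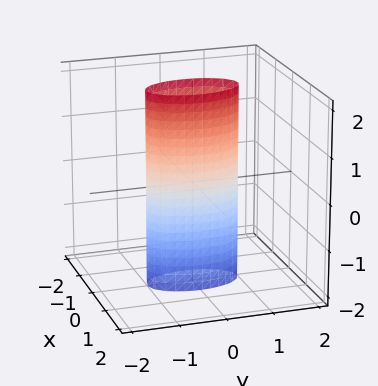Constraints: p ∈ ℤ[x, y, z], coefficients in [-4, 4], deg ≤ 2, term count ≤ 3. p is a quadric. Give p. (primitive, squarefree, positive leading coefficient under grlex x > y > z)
3*x^2 + y^2 - 1

1. deg p = 2. A cylinder; a quadric.
2. Symmetries: it's symmetric under z → −z, forcing even powers of z; it's symmetric under x → −x, forcing even powers of x; it's symmetric under y → −y, forcing even powers of y.
3. From the visible intercepts: no z-intercept at any integer in the box; among the integer gridlines, it crosses the y-axis at y ∈ {-1, 1}.
4. The integer polynomial consistent with all of this is the stated p.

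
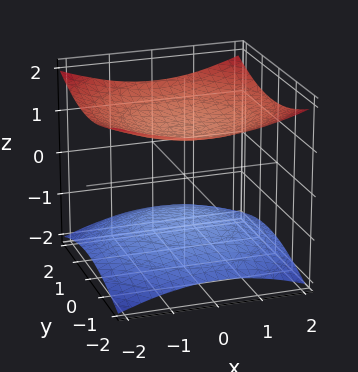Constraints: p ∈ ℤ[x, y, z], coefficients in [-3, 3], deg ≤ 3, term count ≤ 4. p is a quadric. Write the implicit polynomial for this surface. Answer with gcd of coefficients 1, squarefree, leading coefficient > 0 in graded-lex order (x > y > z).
I count 2 distinct pieces.
Degree: two sheets facing apart; a quadric, so deg p = 2.
Symmetries: the z-axis is an axis of rotation, so x and y enter only as x² + y²; the z ↦ −z reflection is a symmetry, so z appears only in even powers.
Reading off the gridlines: it misses every integer gridline on the y-axis; the z-axis gridline crossings are at z ∈ {-1, 1}.
Fitting integer coefficients to these (and the overall shape) gives p.

x^2 + y^2 - 3*z^2 + 3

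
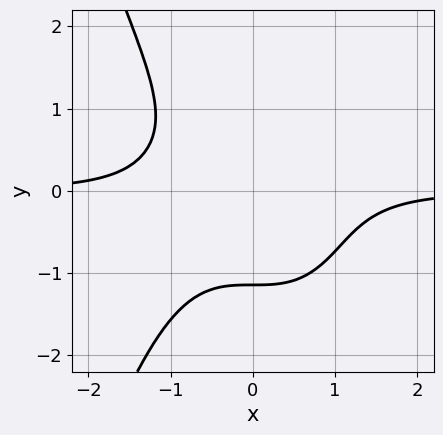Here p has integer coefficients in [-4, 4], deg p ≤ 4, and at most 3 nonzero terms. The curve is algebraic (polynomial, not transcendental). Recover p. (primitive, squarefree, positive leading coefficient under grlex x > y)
(a) The degree is 4 — the shape is more complex than any degree-3 curve.
(b) Against the integer gridlines: it misses every integer gridline on the x-axis.
(c) Matching integer coefficients to the picture gives p.

3*x^3*y + 2*y^3 + 3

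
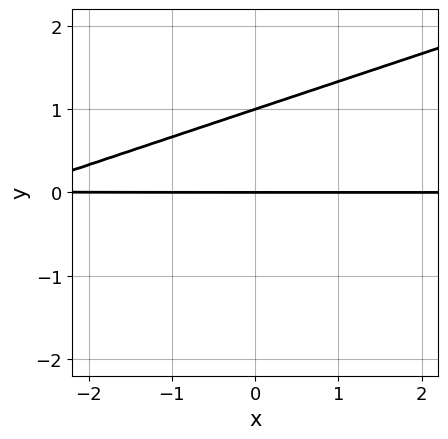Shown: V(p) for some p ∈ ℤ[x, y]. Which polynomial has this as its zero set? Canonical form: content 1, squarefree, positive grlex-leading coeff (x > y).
x*y - 3*y^2 + 3*y

1. Degree: the shape is more complex than any degree-1 curve, so deg p = 2.
2. From the axis intercepts and sections: every point of the x-axis in the box is on the curve; the y-axis gridline crossings are at y ∈ {0, 1}.
3. Putting this together gives p.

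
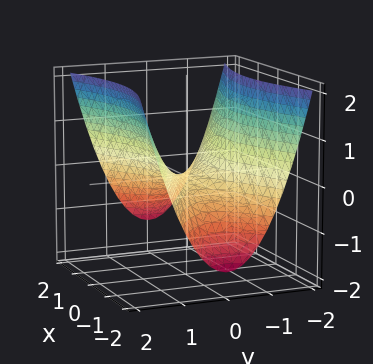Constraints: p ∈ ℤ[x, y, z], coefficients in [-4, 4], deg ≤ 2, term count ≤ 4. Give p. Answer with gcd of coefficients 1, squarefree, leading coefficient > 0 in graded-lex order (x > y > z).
x^2 - 3*y^2 + 3*z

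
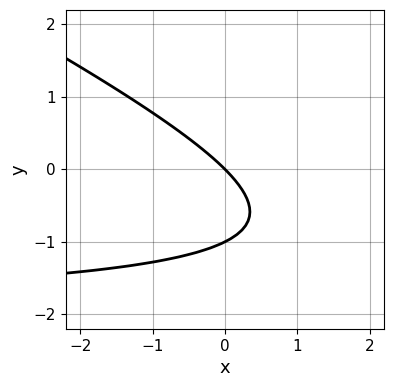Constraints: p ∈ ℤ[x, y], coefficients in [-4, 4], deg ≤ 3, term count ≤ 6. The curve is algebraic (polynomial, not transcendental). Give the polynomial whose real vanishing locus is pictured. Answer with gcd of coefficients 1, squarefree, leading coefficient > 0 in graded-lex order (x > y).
x*y + 2*y^2 + 2*x + 2*y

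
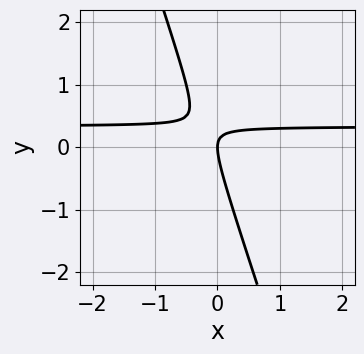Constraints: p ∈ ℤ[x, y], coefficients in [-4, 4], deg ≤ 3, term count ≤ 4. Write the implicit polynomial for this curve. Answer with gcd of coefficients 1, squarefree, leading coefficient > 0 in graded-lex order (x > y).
The degree is 2 — the shape is more complex than any degree-1 curve.
Observable constraints: it meets the x-axis at x = 0 (among the integer gridlines); it meets the y-axis at y = 0 (among the integer gridlines).
Solving for integer coefficients yields p as stated.

3*x*y + y^2 - x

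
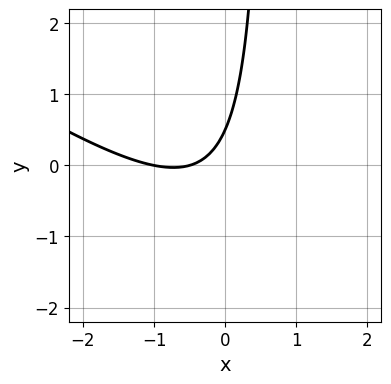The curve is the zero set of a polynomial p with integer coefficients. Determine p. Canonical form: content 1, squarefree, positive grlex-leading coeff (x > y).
First, deg p = 2. The shape is more complex than any degree-1 curve.
Next, reading off the gridlines: it meets the x-axis at x = -1 (among the integer gridlines).
Finally, these observations pin down the coefficients.

2*x^2 + 3*x*y + 3*x - 2*y + 1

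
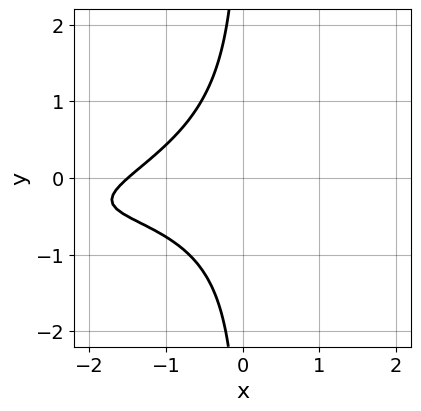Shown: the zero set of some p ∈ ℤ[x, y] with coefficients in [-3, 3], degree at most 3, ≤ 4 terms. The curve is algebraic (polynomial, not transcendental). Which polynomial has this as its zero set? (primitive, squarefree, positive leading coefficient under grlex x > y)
1. The degree is 3 — no degree-2 curve has this shape.
2. From the visible intercepts: the curve avoids every integer y-axis point in the box.
3. Fitting integer coefficients to these (and the overall shape) gives p.

x^2*y - 3*x*y^2 - 2*x - 3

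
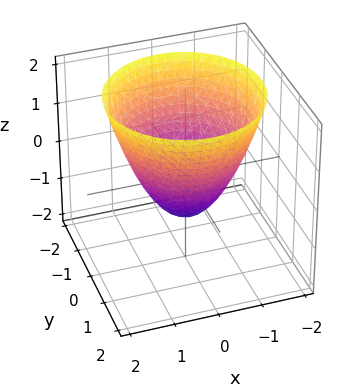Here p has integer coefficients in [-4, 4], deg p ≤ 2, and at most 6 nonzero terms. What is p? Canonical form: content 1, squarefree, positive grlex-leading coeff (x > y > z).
First, the degree is 2 — a generic line meets the surface in up to 2 points.
Then, by symmetry, every cross-section ⟂ z is a circle, so x, y appear only via x² + y².
Next, against the integer gridlines: among the integer gridlines, it crosses the y-axis at y ∈ {-1, 1}; the x-axis gridline crossings are at x ∈ {-1, 1}; a circular section at z = 0 has radius exactly 1.
Finally, these observations pin down the coefficients. Check: (0, 0, -1) on the z-axis lies on the surface, and p(0, 0, -1) = 0. ✓

x^2 + y^2 - z - 1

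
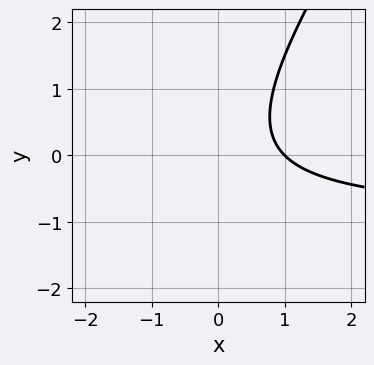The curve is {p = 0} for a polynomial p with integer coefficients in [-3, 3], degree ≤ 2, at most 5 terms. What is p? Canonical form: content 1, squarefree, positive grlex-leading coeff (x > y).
3*x*y - 2*y^2 + 3*x - 3

First, degree: no degree-1 curve has this shape, so deg p = 2.
Next, observable constraints: one x-axis crossing is at x = 1; it misses every integer gridline on the y-axis.
Finally, together with the visible shape, these determine p as stated.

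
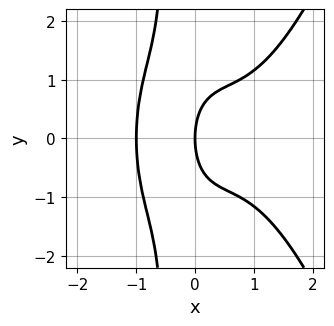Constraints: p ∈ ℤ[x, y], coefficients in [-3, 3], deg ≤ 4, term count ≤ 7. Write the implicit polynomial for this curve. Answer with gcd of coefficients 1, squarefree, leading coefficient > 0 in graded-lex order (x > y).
2*x^4 - x^3 - 2*x*y^2 - y^2 + 3*x

The degree is 4 — a generic line meets the curve in up to 4 points.
Symmetries: it's symmetric under y → −y, forcing even powers of y.
From the visible intercepts: it meets the y-axis at y = 0 (among the integer gridlines); among the integer gridlines, it crosses the x-axis at x ∈ {-1, 0}.
Together with the visible shape, these determine p as stated.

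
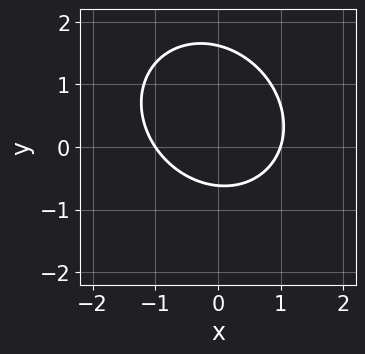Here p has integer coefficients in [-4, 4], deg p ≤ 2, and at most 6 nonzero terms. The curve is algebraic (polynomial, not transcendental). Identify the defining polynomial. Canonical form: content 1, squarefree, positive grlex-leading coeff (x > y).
First, deg p = 2. A generic line meets the curve in up to 2 points.
Next, observable constraints: among the integer gridlines, it crosses the x-axis at x ∈ {-1, 1}.
Finally, assembling these constraints gives the stated polynomial.

3*x^2 + x*y + 3*y^2 - 3*y - 3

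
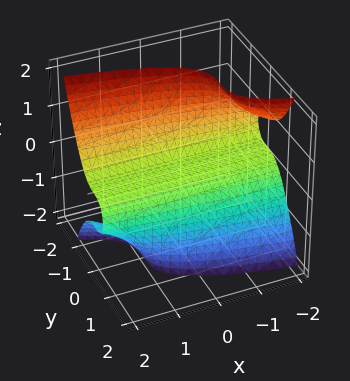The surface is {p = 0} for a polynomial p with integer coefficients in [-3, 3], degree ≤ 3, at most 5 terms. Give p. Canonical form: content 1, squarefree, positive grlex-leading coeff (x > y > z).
x*z^2 + 3*y^3 + 2*z

First, degree: a generic line meets the surface in up to 3 points, so deg p = 3.
Next, from the axis intercepts and sections: it crosses the y-axis at the gridline y = 0; it meets the z-axis at z = 0 (among the integer gridlines).
Finally, together with the visible shape, these determine p as stated. Check: (-2, 0, 0) on the x-axis lies on the surface, and p(-2, 0, 0) = 0. ✓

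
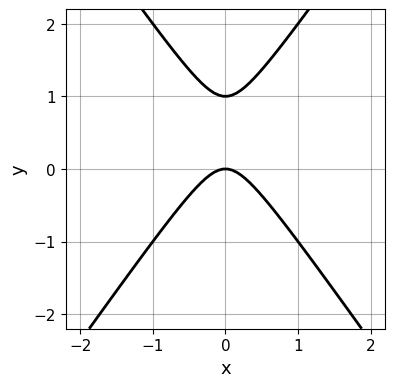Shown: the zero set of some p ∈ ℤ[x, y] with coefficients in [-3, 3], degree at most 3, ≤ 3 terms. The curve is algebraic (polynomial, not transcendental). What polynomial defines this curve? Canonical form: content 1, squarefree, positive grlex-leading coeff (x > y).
2*x^2 - y^2 + y

(a) The degree is 2 — a generic line meets the curve in up to 2 points.
(b) Symmetries: the x ↦ −x reflection is a symmetry, so x appears only in even powers.
(c) Observable constraints: among the integer gridlines, it crosses the y-axis at y ∈ {0, 1}; it crosses the x-axis at the gridline x = 0.
(d) Matching integer coefficients to the picture gives p.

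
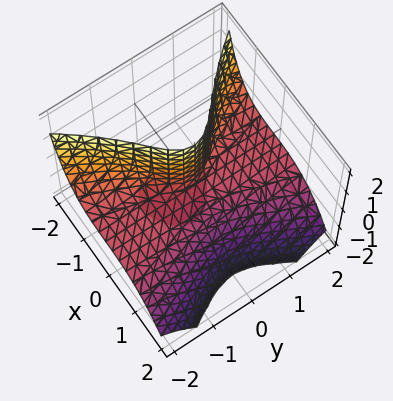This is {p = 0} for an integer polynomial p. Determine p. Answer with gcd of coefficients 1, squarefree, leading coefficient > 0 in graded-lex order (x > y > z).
x^3 + y^2*z + x*z

1. There are 2 components.
2. Degree: a generic line meets the surface in up to 3 points, so deg p = 3.
3. Against the integer gridlines: every point of the z-axis in the box is on the surface; one x-axis crossing is at x = 0; the visible y-axis segment lies entirely on the surface.
4. These observations pin down the coefficients.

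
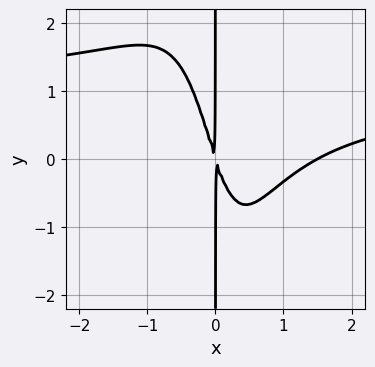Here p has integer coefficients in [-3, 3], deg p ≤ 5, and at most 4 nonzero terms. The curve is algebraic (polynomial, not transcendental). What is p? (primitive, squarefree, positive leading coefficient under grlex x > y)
(a) The degree is 4 — no degree-3 curve has this shape.
(b) From the axis intercepts and sections: the visible y-axis segment lies entirely on the curve.
(c) Assembling these constraints gives the stated polynomial.

2*x^3*y - 2*x^3 + 3*x^2 + x*y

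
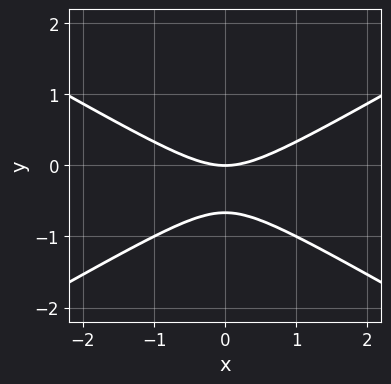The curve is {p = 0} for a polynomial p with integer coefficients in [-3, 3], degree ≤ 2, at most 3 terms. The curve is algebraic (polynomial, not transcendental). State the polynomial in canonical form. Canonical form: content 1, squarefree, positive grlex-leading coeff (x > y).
1. Degree: the shape is more complex than any degree-1 curve, so deg p = 2.
2. Symmetries: the x ↦ −x reflection is a symmetry, so x appears only in even powers.
3. From the visible intercepts: one y-axis crossing is at y = 0; it crosses the x-axis at the gridline x = 0.
4. Solving for integer coefficients yields p as stated.

x^2 - 3*y^2 - 2*y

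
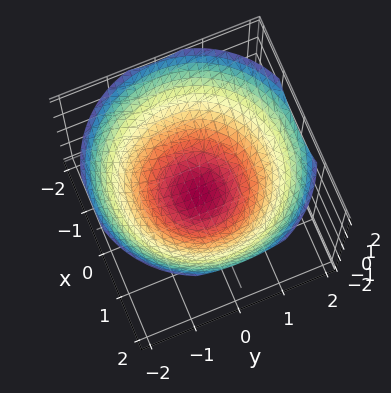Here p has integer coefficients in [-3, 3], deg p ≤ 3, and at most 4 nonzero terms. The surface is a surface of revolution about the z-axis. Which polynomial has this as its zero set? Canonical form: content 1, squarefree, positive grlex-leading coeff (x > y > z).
Degree: the shape is more complex than any degree-1 surface, so deg p = 2.
Symmetry: the z-axis is an axis of rotation, so x and y enter only as x² + y².
From the visible intercepts: the y-axis gridline crossings are at y ∈ {-1, 1}; the x-axis gridline crossings are at x ∈ {-1, 1}; a circular section at z = 0 has radius exactly 1.
Solving for integer coefficients yields p as stated.

x^2 + y^2 - 2*z - 1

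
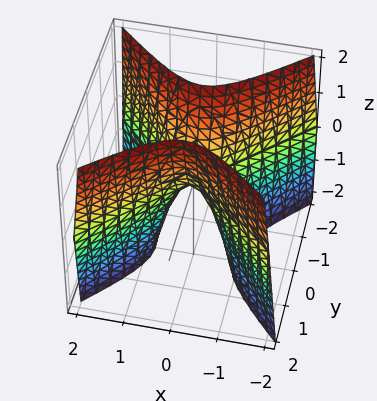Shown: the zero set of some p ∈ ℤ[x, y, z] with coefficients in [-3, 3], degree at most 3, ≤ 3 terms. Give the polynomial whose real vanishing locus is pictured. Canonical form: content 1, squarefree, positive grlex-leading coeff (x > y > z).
(a) Degree: a saddle surface; a quadric, so deg p = 2.
(b) Symmetries: it's symmetric under x → −x, forcing even powers of x; it's symmetric under y → −y, forcing even powers of y.
(c) From the visible intercepts: it meets the x-axis at x = 0 (among the integer gridlines); one z-axis crossing is at z = 0; one y-axis crossing is at y = 0.
(d) Putting this together gives p.

3*x^2 - 3*y^2 + z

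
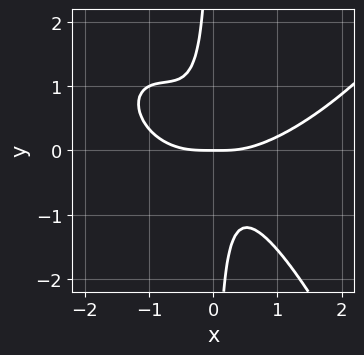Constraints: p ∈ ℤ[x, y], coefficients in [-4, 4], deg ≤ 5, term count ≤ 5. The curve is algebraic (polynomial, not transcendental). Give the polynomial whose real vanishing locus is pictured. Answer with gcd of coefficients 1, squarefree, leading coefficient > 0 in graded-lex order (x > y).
1. Degree: a generic line meets the curve in up to 4 points, so deg p = 4.
2. Reading off the gridlines: it meets the x-axis at x = 0 (among the integer gridlines); it meets the y-axis at y = 0 (among the integer gridlines).
3. Putting this together gives p.

x^4 - 3*x^2*y - 3*x*y^2 - y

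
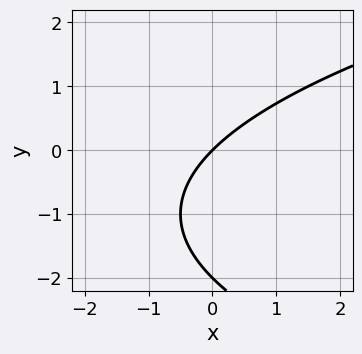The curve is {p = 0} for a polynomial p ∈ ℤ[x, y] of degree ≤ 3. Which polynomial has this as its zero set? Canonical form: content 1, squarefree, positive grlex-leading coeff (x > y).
First, the degree is 2 — a generic line meets the curve in up to 2 points.
Then, from the axis intercepts and sections: among the integer gridlines, it crosses the y-axis at y ∈ {-2, 0}; one x-axis crossing is at x = 0.
Finally, together with the visible shape, these determine p as stated.

y^2 - 2*x + 2*y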